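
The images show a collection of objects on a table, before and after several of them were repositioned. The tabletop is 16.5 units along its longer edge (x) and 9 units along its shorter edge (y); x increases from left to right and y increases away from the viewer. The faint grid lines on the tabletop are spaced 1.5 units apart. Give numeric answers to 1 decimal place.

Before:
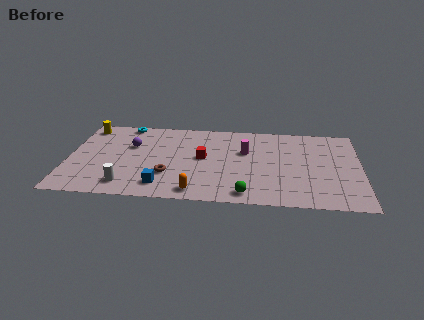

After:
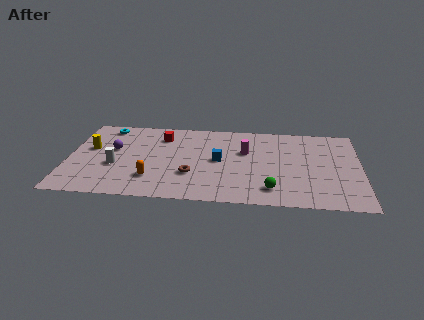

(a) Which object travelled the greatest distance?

the blue cube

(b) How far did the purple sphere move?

1.1

From (3.5, 5.8) to (2.5, 5.3), the purple sphere covered √(1.0² + 0.5²) ≈ 1.1 units.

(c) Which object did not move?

the magenta cylinder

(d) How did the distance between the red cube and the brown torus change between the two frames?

+1.7

The distance was about 2.8 in the first image and 4.5 in the second, so they moved 1.7 units further apart.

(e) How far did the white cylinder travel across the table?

2.1

The white cylinder moved from about (3.4, 1.5) to (2.7, 3.5), a distance of √(0.7² + 2.0²) ≈ 2.1.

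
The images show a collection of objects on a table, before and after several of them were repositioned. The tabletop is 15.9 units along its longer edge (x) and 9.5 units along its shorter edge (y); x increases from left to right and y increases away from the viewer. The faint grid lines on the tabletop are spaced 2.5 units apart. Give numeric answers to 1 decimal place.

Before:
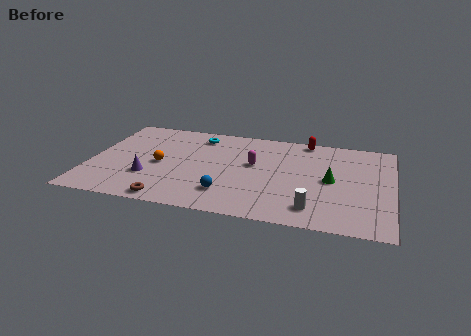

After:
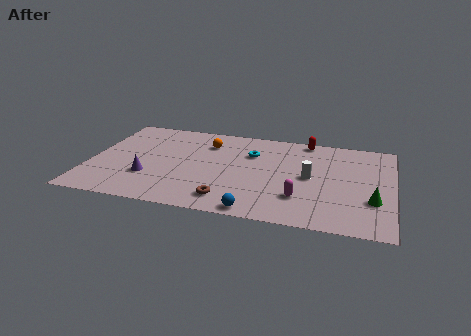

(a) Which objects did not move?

the red capsule and the purple cone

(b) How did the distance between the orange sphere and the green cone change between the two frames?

+0.8

Before: roughly 9.0 units apart; after: 9.8. That's 0.8 units further apart.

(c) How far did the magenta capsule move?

3.9

The magenta capsule was near (8.6, 5.5) before and (11.2, 2.6) after, so it travelled √(2.6² + 2.9²) ≈ 3.9 units.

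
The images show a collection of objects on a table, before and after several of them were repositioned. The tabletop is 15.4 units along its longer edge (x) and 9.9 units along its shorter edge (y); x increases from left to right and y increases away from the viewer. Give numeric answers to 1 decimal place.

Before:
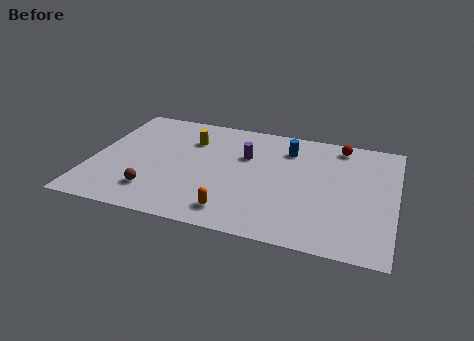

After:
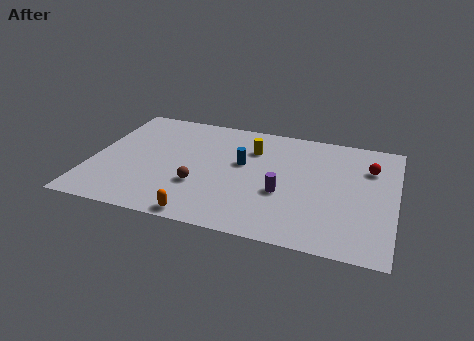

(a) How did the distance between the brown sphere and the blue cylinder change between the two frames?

-5.2

The distance was about 8.4 in the first image and 3.2 in the second, so they moved 5.2 units closer together.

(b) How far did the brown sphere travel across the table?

2.5

The brown sphere moved from about (3.4, 2.2) to (5.6, 3.3), a distance of √(2.2² + 1.1²) ≈ 2.5.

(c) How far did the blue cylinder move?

2.9

From (9.8, 7.7) to (7.6, 5.8), the blue cylinder covered √(2.2² + 1.9²) ≈ 2.9 units.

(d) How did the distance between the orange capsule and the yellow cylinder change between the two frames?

+0.5

They were about 6.2 units apart before and 6.7 after — 0.5 units further apart.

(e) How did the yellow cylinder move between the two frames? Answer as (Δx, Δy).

(3.2, 0.0)

The yellow cylinder started near (4.8, 7.2) and ended near (8.0, 7.2).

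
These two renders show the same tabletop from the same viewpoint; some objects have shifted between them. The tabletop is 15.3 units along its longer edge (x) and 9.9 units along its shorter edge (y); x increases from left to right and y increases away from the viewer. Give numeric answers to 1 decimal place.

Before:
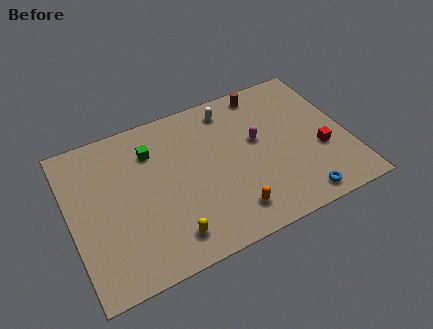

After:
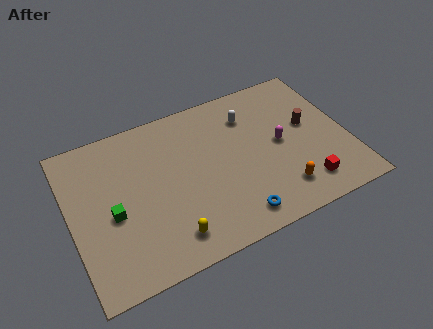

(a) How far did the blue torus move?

3.5

From (12.1, 1.1) to (8.6, 1.4), the blue torus covered √(3.5² + 0.3²) ≈ 3.5 units.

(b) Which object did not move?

the yellow capsule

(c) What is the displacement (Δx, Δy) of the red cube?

(-1.2, -1.9)

The red cube was at about (13.7, 3.7) and moved to about (12.5, 1.8).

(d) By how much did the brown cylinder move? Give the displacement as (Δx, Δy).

(2.1, -3.2)

The brown cylinder started near (11.2, 8.8) and ended near (13.3, 5.6).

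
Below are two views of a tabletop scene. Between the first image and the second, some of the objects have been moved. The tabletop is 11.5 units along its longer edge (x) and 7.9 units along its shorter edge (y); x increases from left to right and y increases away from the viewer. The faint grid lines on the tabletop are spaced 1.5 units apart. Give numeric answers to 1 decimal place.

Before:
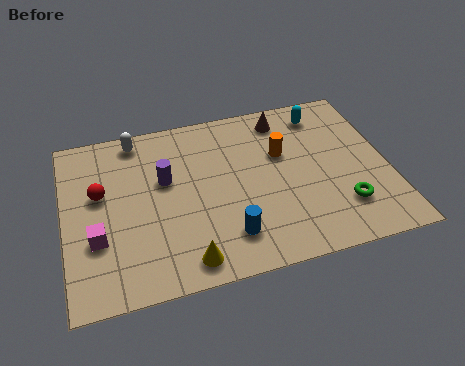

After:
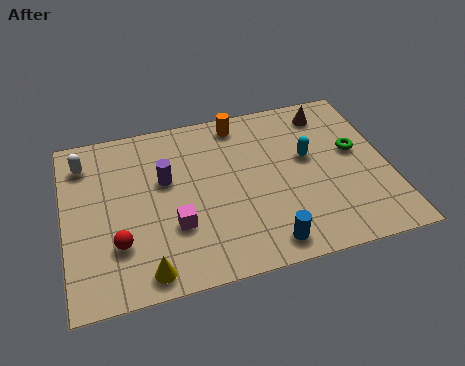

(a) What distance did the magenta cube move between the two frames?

2.7

The magenta cube was near (1.1, 2.7) before and (3.8, 2.6) after, so it travelled √(2.7² + 0.1²) ≈ 2.7 units.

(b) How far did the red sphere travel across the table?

2.5

The red sphere was near (1.3, 4.7) before and (1.8, 2.3) after, so it travelled √(0.5² + 2.4²) ≈ 2.5 units.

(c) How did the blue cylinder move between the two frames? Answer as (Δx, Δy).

(1.3, -0.7)

The blue cylinder was at about (5.6, 1.7) and moved to about (6.9, 1.0).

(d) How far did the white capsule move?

2.0

The white capsule was near (2.7, 7.0) before and (0.8, 6.3) after, so it travelled √(1.9² + 0.7²) ≈ 2.0 units.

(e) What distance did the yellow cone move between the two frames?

1.4

From (4.1, 1.0) to (2.7, 0.9), the yellow cone covered √(1.4² + 0.1²) ≈ 1.4 units.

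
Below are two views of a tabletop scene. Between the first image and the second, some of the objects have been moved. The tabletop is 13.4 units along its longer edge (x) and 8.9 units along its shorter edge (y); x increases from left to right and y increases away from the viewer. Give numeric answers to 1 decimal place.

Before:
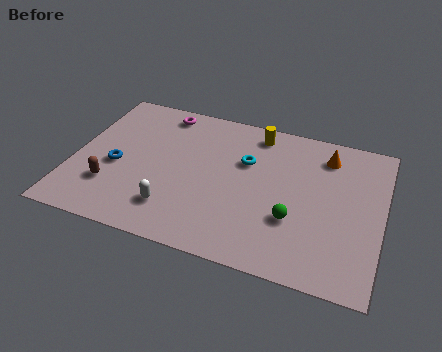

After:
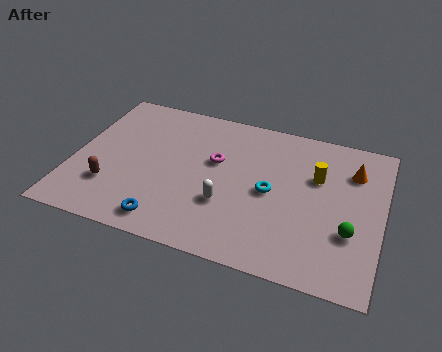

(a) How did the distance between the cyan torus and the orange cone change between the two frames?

+0.4

The distance was about 3.7 in the first image and 4.1 in the second, so they moved 0.4 units further apart.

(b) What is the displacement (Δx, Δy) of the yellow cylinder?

(2.8, -1.9)

From the two frames, the yellow cylinder sits at roughly (7.7, 7.7) before and (10.5, 5.8) after.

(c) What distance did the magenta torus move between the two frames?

3.5

The magenta torus was near (3.5, 7.8) before and (6.1, 5.4) after, so it travelled √(2.6² + 2.4²) ≈ 3.5 units.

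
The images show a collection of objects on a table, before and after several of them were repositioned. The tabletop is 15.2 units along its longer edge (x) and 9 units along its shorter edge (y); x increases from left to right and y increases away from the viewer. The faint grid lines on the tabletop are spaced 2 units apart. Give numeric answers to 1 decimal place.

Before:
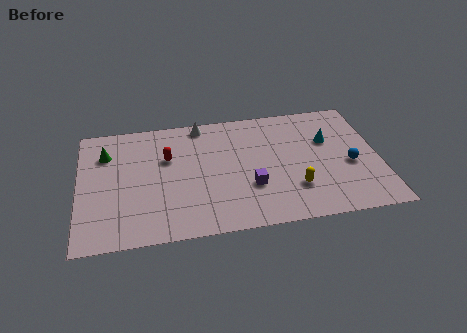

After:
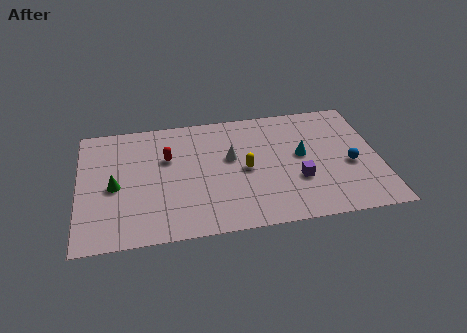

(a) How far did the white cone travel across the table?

3.1

The white cone moved from about (6.3, 8.1) to (7.7, 5.3), a distance of √(1.4² + 2.8²) ≈ 3.1.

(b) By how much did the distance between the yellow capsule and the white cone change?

-6.0

Before: roughly 7.2 units apart; after: 1.2. That's 6.0 units closer together.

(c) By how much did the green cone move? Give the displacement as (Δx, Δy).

(0.4, -2.5)

The green cone was at about (1.4, 6.6) and moved to about (1.8, 4.1).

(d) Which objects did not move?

the red capsule and the blue sphere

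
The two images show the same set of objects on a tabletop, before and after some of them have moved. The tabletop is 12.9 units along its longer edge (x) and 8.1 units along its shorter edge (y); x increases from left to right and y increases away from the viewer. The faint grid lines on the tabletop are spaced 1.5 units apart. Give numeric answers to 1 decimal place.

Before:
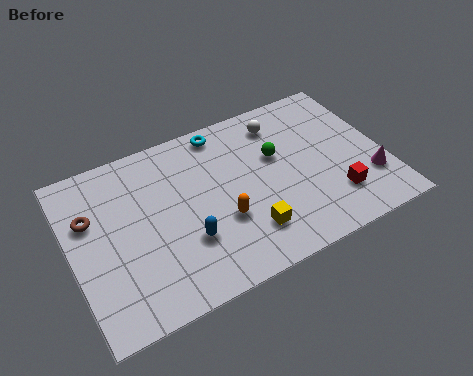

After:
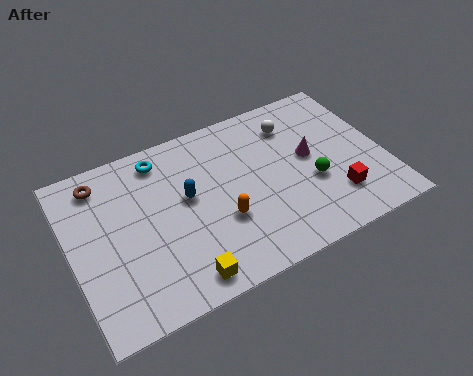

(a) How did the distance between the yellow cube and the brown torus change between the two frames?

-0.5

Before: roughly 6.9 units apart; after: 6.4. That's 0.5 units closer together.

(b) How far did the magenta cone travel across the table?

3.0

The magenta cone was near (12.1, 2.3) before and (9.9, 4.4) after, so it travelled √(2.2² + 2.1²) ≈ 3.0 units.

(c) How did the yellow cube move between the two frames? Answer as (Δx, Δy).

(-2.8, -0.9)

From the two frames, the yellow cube sits at roughly (6.9, 1.9) before and (4.1, 1.0) after.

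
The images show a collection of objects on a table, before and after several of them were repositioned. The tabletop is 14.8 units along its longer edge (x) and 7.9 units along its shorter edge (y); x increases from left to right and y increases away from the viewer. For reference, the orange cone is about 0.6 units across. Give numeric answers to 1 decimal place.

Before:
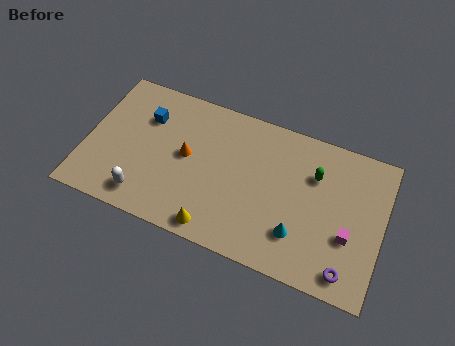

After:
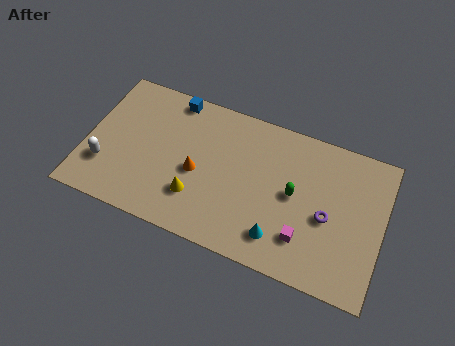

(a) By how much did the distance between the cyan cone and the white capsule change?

+1.2

The distance was about 7.6 in the first image and 8.8 in the second, so they moved 1.2 units further apart.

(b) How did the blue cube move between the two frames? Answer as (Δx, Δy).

(1.2, 1.5)

The blue cube was at about (2.8, 5.6) and moved to about (4.0, 7.1).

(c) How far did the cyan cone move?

1.0

The cyan cone was near (10.8, 2.1) before and (9.9, 1.6) after, so it travelled √(0.9² + 0.5²) ≈ 1.0 units.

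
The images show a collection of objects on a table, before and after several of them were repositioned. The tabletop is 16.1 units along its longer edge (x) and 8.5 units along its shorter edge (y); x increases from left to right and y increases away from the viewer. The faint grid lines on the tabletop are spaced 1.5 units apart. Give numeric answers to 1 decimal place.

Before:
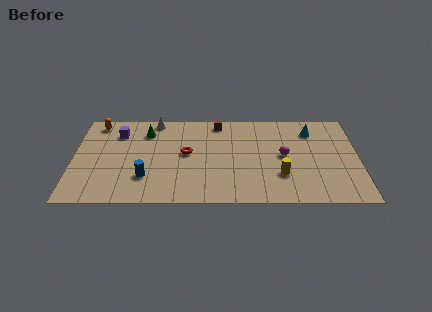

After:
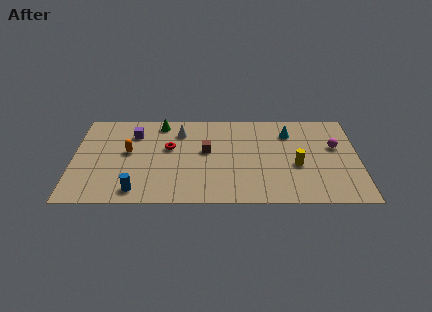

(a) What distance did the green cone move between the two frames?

1.1

The green cone moved from about (4.1, 6.6) to (4.9, 7.4), a distance of √(0.8² + 0.8²) ≈ 1.1.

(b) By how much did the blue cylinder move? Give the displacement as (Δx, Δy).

(-0.5, -1.2)

The blue cylinder started near (4.1, 2.4) and ended near (3.6, 1.2).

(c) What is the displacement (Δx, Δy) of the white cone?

(1.4, -1.1)

The white cone started near (4.6, 7.7) and ended near (6.0, 6.6).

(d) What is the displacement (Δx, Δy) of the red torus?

(-1.0, 0.5)

The red torus was at about (6.4, 4.6) and moved to about (5.4, 5.1).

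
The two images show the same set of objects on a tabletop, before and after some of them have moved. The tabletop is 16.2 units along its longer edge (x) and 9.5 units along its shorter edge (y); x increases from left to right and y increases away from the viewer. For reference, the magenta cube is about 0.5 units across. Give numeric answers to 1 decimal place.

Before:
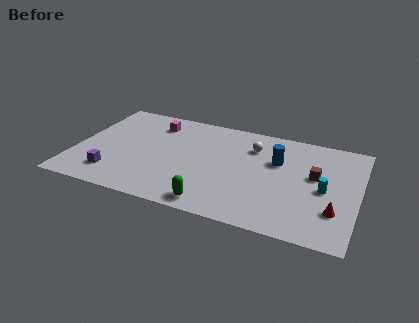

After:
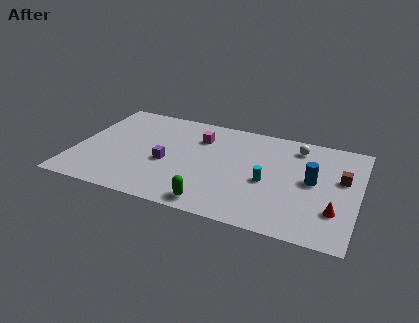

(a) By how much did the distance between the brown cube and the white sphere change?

-0.5

Before: roughly 4.0 units apart; after: 3.5. That's 0.5 units closer together.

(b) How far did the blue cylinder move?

2.4

The blue cylinder was near (11.5, 6.2) before and (13.6, 5.0) after, so it travelled √(2.1² + 1.2²) ≈ 2.4 units.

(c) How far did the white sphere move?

2.6

The white sphere was near (10.0, 7.1) before and (12.5, 7.9) after, so it travelled √(2.5² + 0.8²) ≈ 2.6 units.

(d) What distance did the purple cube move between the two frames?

3.5

From (2.4, 2.0) to (5.3, 4.0), the purple cube covered √(2.9² + 2.0²) ≈ 3.5 units.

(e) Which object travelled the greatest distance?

the purple cube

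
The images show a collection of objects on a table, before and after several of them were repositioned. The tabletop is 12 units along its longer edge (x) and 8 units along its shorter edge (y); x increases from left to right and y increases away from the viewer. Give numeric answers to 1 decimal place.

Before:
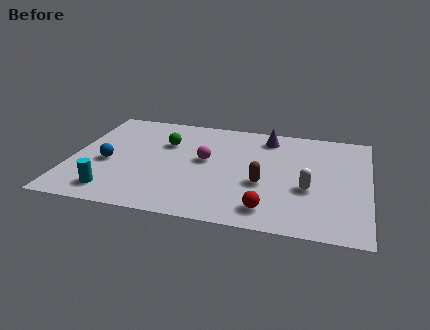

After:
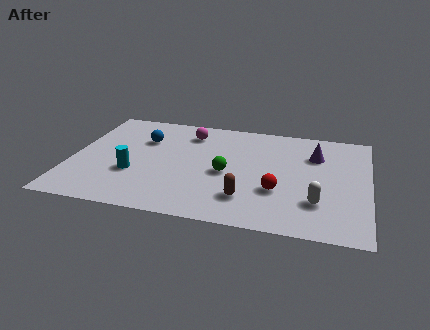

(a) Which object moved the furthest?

the green sphere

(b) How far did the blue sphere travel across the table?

2.5

The blue sphere was near (1.5, 3.4) before and (2.8, 5.5) after, so it travelled √(1.3² + 2.1²) ≈ 2.5 units.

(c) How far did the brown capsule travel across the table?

1.3

The brown capsule moved from about (7.8, 3.1) to (7.2, 1.9), a distance of √(0.6² + 1.2²) ≈ 1.3.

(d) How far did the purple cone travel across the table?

2.2

The purple cone moved from about (7.8, 6.7) to (9.8, 5.7), a distance of √(2.0² + 1.0²) ≈ 2.2.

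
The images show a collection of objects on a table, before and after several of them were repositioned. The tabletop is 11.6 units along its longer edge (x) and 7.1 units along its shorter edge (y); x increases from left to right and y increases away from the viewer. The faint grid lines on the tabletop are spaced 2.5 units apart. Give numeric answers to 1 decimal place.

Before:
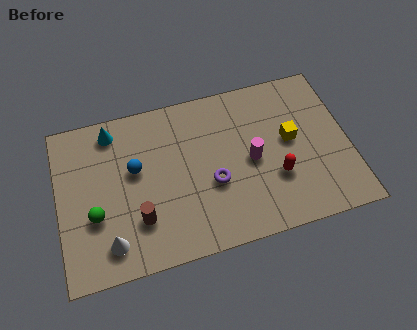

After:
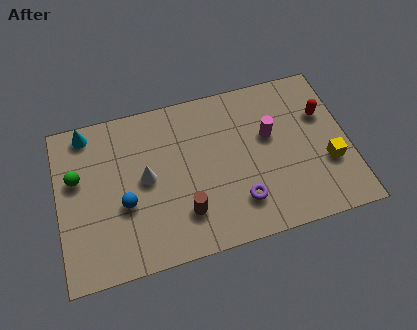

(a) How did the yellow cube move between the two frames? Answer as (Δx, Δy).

(1.4, -1.4)

The yellow cube was at about (9.3, 3.9) and moved to about (10.7, 2.5).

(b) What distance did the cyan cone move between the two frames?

1.0

The cyan cone was near (2.3, 6.1) before and (1.3, 6.3) after, so it travelled √(1.0² + 0.2²) ≈ 1.0 units.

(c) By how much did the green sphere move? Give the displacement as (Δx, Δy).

(-0.6, 1.8)

The green sphere was at about (1.4, 2.6) and moved to about (0.8, 4.4).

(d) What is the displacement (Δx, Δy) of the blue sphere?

(-0.5, -1.4)

The blue sphere was at about (3.1, 4.2) and moved to about (2.6, 2.8).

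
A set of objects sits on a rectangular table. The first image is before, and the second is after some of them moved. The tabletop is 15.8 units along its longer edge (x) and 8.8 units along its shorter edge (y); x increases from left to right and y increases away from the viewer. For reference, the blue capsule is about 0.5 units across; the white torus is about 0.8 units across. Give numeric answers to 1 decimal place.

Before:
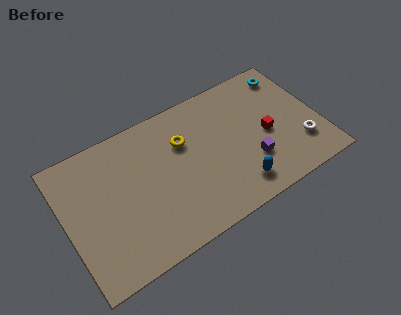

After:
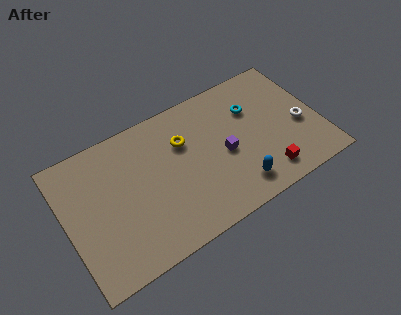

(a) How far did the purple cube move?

2.0

The purple cube was near (11.3, 2.7) before and (9.8, 4.0) after, so it travelled √(1.5² + 1.3²) ≈ 2.0 units.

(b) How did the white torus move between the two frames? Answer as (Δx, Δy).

(0.2, 1.3)

The white torus was at about (14.4, 2.4) and moved to about (14.6, 3.7).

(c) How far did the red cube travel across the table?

2.5

The red cube was near (12.5, 4.0) before and (12.0, 1.5) after, so it travelled √(0.5² + 2.5²) ≈ 2.5 units.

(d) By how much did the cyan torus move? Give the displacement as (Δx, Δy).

(-2.6, -1.3)

From the two frames, the cyan torus sits at roughly (14.5, 7.4) before and (11.9, 6.1) after.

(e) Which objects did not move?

the blue capsule and the yellow torus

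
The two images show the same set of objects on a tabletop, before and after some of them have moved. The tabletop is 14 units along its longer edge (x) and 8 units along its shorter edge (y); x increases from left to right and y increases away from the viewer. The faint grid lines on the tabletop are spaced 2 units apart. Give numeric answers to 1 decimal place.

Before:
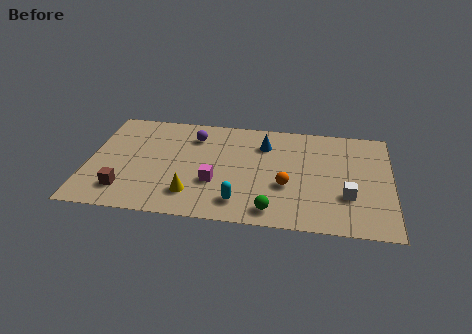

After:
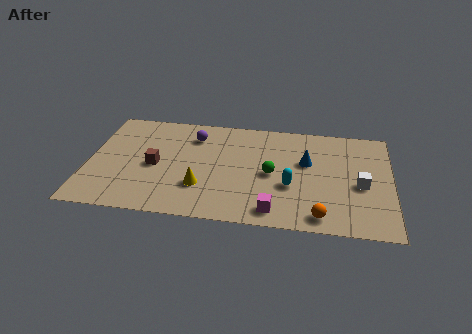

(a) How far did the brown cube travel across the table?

2.4

From (1.8, 1.7) to (3.1, 3.7), the brown cube covered √(1.3² + 2.0²) ≈ 2.4 units.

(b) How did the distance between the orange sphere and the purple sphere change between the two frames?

+2.5

Before: roughly 5.4 units apart; after: 7.9. That's 2.5 units further apart.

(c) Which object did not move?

the purple sphere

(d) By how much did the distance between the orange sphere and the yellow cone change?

+1.2

Before: roughly 4.5 units apart; after: 5.7. That's 1.2 units further apart.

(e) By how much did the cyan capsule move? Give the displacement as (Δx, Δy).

(2.3, 1.5)

The cyan capsule was at about (7.1, 1.5) and moved to about (9.4, 3.0).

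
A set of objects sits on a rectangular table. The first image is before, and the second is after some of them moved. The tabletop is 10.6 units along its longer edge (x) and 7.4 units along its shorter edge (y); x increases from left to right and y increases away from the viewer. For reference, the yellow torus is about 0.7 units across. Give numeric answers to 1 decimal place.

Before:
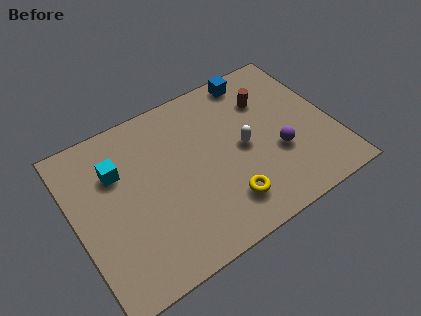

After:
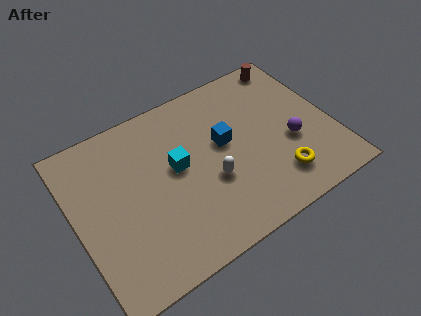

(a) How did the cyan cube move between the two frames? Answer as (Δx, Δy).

(2.3, -1.0)

The cyan cube started near (1.9, 5.1) and ended near (4.2, 4.1).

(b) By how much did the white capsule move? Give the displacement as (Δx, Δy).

(-1.5, -0.8)

From the two frames, the white capsule sits at roughly (6.9, 3.6) before and (5.4, 2.8) after.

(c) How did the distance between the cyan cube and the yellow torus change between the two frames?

-0.7

They were about 5.2 units apart before and 4.5 after — 0.7 units closer together.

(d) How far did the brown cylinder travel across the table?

1.8

The brown cylinder was near (8.2, 5.3) before and (9.5, 6.6) after, so it travelled √(1.3² + 1.3²) ≈ 1.8 units.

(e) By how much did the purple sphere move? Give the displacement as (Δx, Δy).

(0.6, 0.2)

From the two frames, the purple sphere sits at roughly (8.2, 2.7) before and (8.8, 2.9) after.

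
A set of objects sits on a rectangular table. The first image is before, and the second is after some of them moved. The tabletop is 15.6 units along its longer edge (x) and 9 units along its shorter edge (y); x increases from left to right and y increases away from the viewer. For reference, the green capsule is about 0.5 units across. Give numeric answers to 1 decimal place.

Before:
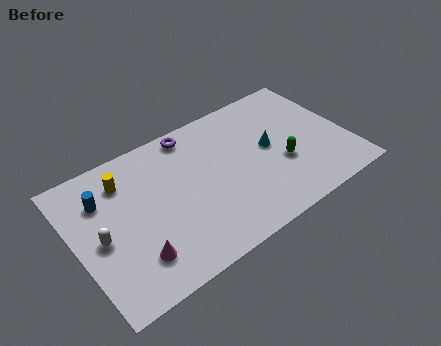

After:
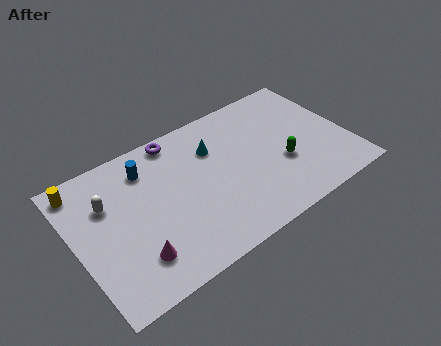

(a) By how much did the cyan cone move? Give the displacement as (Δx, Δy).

(-3.0, 1.6)

From the two frames, the cyan cone sits at roughly (11.2, 4.8) before and (8.2, 6.4) after.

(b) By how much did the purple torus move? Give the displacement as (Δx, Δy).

(-0.9, 0.1)

The purple torus was at about (7.2, 8.0) and moved to about (6.3, 8.1).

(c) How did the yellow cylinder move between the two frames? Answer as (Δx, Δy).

(-2.3, 0.8)

The yellow cylinder was at about (3.1, 7.0) and moved to about (0.8, 7.8).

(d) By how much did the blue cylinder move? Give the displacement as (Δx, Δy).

(2.6, 0.6)

The blue cylinder was at about (1.8, 6.5) and moved to about (4.4, 7.1).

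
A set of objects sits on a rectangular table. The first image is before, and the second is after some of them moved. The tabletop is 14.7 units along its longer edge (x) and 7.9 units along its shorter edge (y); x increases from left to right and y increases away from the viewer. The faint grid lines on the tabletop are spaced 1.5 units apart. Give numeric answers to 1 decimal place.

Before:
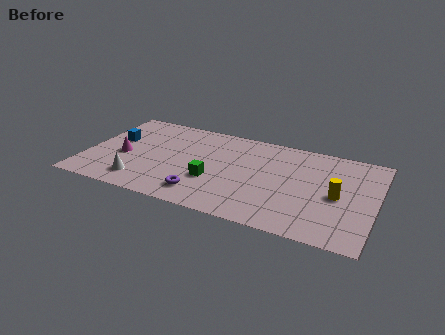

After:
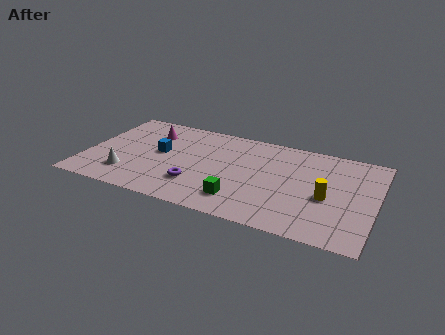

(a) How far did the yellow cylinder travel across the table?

0.6

From (12.8, 3.7) to (12.3, 3.4), the yellow cylinder covered √(0.5² + 0.3²) ≈ 0.6 units.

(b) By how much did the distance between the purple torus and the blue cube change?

-2.9

They were about 5.9 units apart before and 3.0 after — 2.9 units closer together.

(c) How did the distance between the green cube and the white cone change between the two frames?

+2.0

They were about 3.8 units apart before and 5.8 after — 2.0 units further apart.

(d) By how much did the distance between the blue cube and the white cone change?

-0.8

The distance was about 3.6 in the first image and 2.8 in the second, so they moved 0.8 units closer together.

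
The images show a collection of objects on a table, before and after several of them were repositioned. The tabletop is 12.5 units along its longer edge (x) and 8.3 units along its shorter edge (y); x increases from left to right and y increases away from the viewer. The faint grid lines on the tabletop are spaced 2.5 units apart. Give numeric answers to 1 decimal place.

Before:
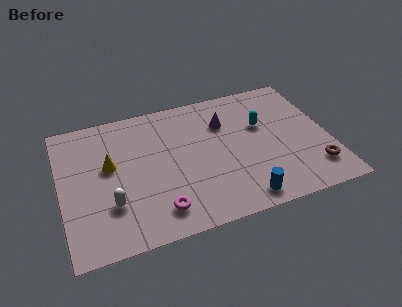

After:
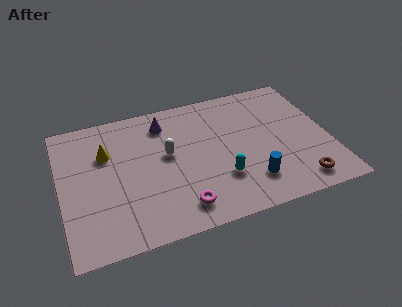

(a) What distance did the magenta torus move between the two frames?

1.0

The magenta torus was near (4.3, 1.5) before and (5.3, 1.4) after, so it travelled √(1.0² + 0.1²) ≈ 1.0 units.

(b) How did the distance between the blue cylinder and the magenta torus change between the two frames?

-0.5

They were about 3.8 units apart before and 3.3 after — 0.5 units closer together.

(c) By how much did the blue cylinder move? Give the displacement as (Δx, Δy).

(0.5, 0.9)

From the two frames, the blue cylinder sits at roughly (8.1, 1.0) before and (8.6, 1.9) after.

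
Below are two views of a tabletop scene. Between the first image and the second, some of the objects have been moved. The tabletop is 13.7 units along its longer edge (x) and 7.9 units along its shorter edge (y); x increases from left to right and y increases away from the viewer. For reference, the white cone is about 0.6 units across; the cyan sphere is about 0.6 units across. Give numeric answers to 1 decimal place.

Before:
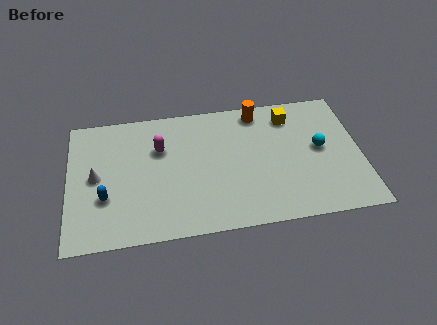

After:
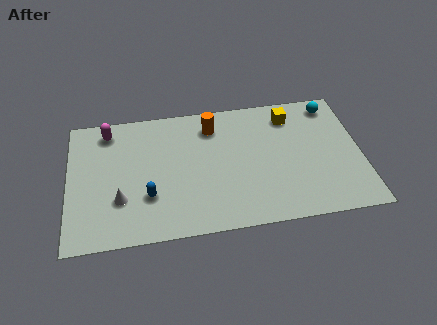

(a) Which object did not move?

the yellow cube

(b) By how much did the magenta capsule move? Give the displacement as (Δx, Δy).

(-2.4, 1.4)

The magenta capsule was at about (4.3, 5.3) and moved to about (1.9, 6.7).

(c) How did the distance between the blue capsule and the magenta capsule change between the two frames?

+0.9

They were about 3.7 units apart before and 4.6 after — 0.9 units further apart.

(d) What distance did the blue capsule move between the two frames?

2.0

The blue capsule was near (1.7, 2.7) before and (3.7, 2.5) after, so it travelled √(2.0² + 0.2²) ≈ 2.0 units.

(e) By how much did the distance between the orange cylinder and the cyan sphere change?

+1.8

The distance was about 3.9 in the first image and 5.7 in the second, so they moved 1.8 units further apart.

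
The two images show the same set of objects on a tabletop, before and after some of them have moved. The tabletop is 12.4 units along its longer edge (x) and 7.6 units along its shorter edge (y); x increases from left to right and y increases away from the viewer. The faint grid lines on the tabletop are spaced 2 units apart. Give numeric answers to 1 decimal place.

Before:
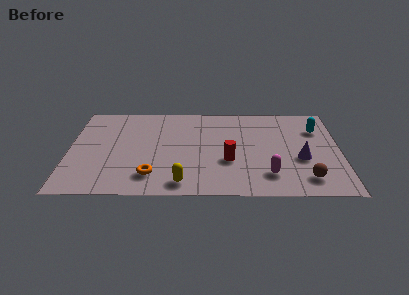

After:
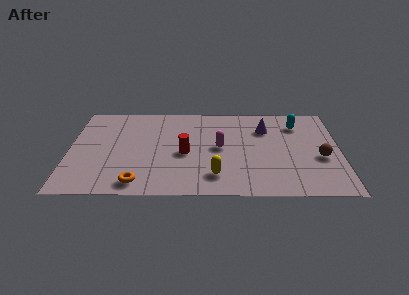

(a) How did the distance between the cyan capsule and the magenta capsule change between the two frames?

-0.3

The distance was about 4.4 in the first image and 4.1 in the second, so they moved 0.3 units closer together.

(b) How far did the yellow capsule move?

1.6

The yellow capsule moved from about (5.2, 1.0) to (6.7, 1.6), a distance of √(1.5² + 0.6²) ≈ 1.6.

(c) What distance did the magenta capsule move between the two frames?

3.1

The magenta capsule moved from about (9.1, 1.7) to (6.9, 3.9), a distance of √(2.2² + 2.2²) ≈ 3.1.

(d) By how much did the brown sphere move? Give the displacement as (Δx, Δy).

(0.7, 1.7)

The brown sphere was at about (10.8, 1.4) and moved to about (11.5, 3.1).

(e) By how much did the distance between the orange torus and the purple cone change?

+0.4

They were about 6.9 units apart before and 7.3 after — 0.4 units further apart.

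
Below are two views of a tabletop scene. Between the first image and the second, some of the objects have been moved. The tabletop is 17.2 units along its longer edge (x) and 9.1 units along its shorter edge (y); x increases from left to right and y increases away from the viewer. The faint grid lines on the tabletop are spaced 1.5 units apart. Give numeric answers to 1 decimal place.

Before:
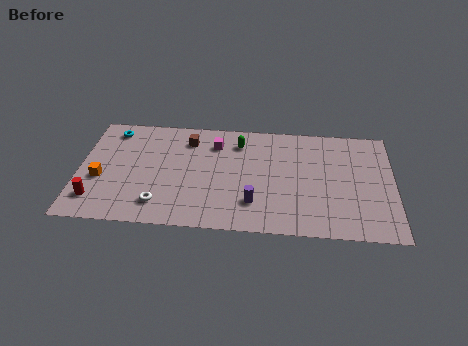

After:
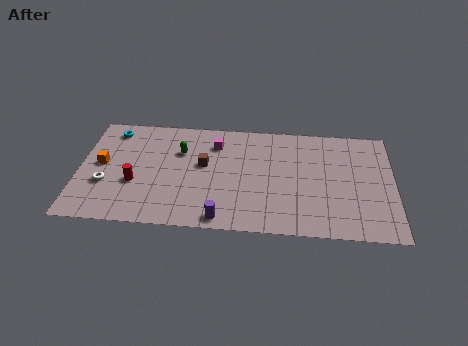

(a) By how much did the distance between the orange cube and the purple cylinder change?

-0.7

They were about 8.5 units apart before and 7.8 after — 0.7 units closer together.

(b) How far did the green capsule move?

3.4

From (8.7, 7.2) to (5.5, 6.2), the green capsule covered √(3.2² + 1.0²) ≈ 3.4 units.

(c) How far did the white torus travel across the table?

3.3

The white torus was near (4.5, 1.8) before and (1.5, 3.2) after, so it travelled √(3.0² + 1.4²) ≈ 3.3 units.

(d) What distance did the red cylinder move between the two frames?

2.6

The red cylinder was near (1.0, 1.9) before and (3.1, 3.4) after, so it travelled √(2.1² + 1.5²) ≈ 2.6 units.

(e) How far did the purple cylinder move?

2.2

The purple cylinder moved from about (9.6, 2.3) to (7.9, 0.9), a distance of √(1.7² + 1.4²) ≈ 2.2.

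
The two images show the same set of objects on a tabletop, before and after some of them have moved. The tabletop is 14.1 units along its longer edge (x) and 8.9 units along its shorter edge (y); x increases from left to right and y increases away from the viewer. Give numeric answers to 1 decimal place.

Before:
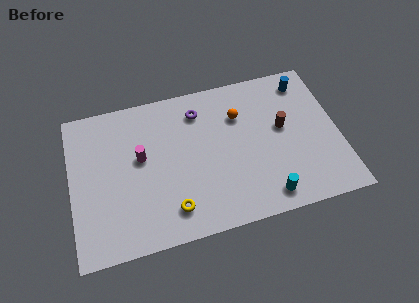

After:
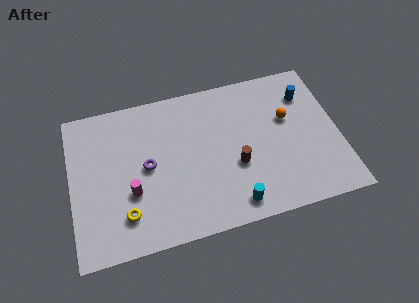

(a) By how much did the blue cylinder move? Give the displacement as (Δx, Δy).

(0.0, -0.8)

From the two frames, the blue cylinder sits at roughly (12.6, 7.5) before and (12.6, 6.7) after.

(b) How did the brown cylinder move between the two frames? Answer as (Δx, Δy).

(-2.6, -1.6)

From the two frames, the brown cylinder sits at roughly (11.2, 5.0) before and (8.6, 3.4) after.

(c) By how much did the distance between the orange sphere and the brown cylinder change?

+1.0

They were about 2.6 units apart before and 3.6 after — 1.0 units further apart.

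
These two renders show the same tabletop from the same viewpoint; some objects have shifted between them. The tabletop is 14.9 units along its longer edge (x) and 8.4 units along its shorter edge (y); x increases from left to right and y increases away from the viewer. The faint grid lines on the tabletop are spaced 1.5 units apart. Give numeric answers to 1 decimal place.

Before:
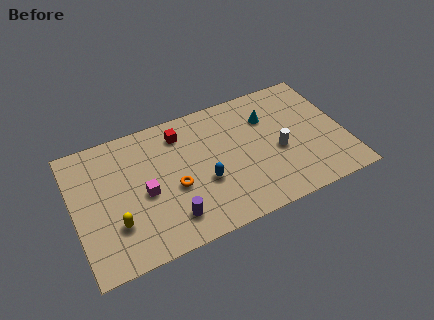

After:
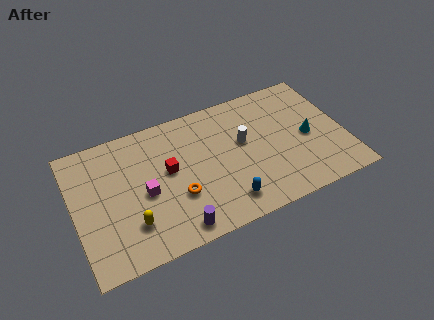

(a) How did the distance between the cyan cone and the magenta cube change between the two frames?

+1.7

The distance was about 7.4 in the first image and 9.1 in the second, so they moved 1.7 units further apart.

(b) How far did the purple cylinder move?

0.7

The purple cylinder was near (5.0, 1.7) before and (5.2, 1.0) after, so it travelled √(0.2² + 0.7²) ≈ 0.7 units.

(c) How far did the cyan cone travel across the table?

2.9

The cyan cone moved from about (10.9, 6.0) to (12.9, 3.9), a distance of √(2.0² + 2.1²) ≈ 2.9.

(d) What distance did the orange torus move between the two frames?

0.6

From (5.4, 3.5) to (5.5, 2.9), the orange torus covered √(0.1² + 0.6²) ≈ 0.6 units.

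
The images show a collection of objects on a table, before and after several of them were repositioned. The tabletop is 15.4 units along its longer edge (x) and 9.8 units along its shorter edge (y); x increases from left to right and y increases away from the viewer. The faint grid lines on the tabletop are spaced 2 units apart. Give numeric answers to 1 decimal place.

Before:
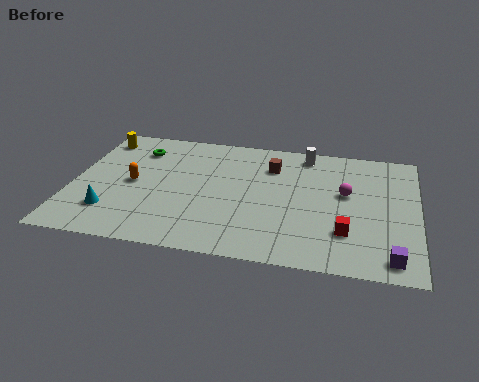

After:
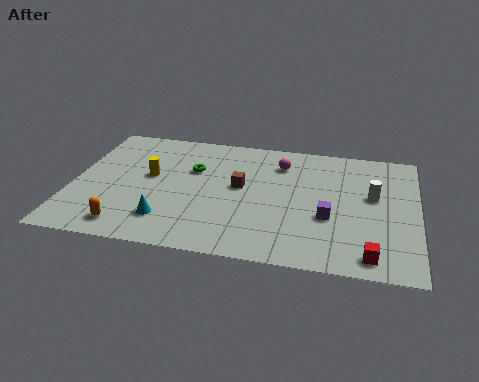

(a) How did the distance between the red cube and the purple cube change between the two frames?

+0.6

The distance was about 2.5 in the first image and 3.1 in the second, so they moved 0.6 units further apart.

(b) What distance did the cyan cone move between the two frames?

2.5

The cyan cone moved from about (1.9, 2.4) to (4.4, 2.2), a distance of √(2.5² + 0.2²) ≈ 2.5.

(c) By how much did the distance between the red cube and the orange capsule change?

+0.9

The distance was about 9.8 in the first image and 10.7 in the second, so they moved 0.9 units further apart.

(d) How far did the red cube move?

1.9

The red cube was near (12.3, 2.7) before and (13.4, 1.2) after, so it travelled √(1.1² + 1.5²) ≈ 1.9 units.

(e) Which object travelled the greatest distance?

the white cylinder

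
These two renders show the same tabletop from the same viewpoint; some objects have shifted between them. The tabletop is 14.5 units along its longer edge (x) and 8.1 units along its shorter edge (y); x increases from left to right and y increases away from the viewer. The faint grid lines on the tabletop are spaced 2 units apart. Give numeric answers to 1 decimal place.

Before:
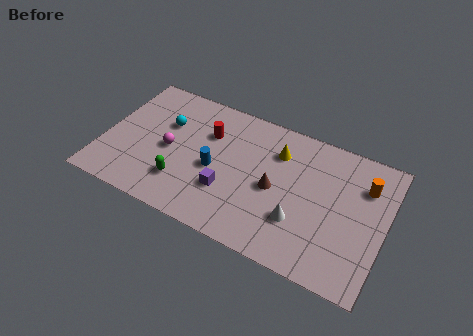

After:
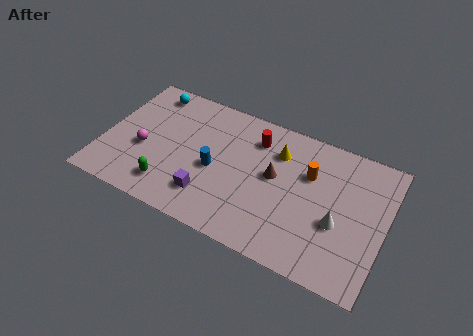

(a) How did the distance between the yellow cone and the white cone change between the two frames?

+0.6

The distance was about 3.8 in the first image and 4.4 in the second, so they moved 0.6 units further apart.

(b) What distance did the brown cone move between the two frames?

0.7

From (8.9, 3.8) to (8.8, 4.5), the brown cone covered √(0.1² + 0.7²) ≈ 0.7 units.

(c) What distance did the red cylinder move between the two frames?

2.5

The red cylinder was near (5.2, 5.6) before and (7.6, 6.3) after, so it travelled √(2.4² + 0.7²) ≈ 2.5 units.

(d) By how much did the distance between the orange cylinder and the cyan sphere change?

-1.6

Before: roughly 10.3 units apart; after: 8.7. That's 1.6 units closer together.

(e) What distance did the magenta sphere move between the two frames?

1.4

From (3.4, 3.8) to (2.1, 3.3), the magenta sphere covered √(1.3² + 0.5²) ≈ 1.4 units.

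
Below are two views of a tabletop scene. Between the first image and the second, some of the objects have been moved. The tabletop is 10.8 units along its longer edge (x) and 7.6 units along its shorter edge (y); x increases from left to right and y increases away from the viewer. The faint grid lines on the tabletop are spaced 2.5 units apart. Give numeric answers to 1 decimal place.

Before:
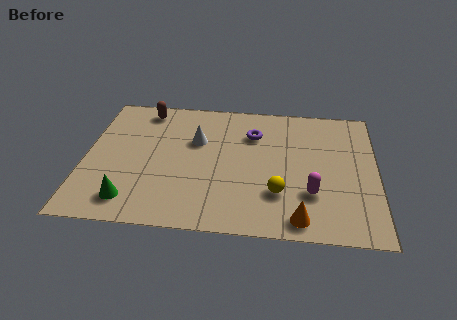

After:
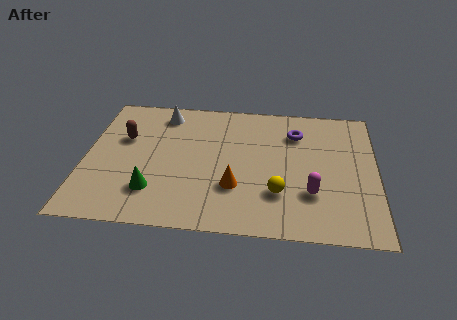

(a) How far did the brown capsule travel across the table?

1.9

The brown capsule moved from about (2.1, 6.6) to (1.4, 4.8), a distance of √(0.7² + 1.8²) ≈ 1.9.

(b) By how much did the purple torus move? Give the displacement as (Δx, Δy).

(1.6, 0.2)

From the two frames, the purple torus sits at roughly (6.2, 5.5) before and (7.8, 5.7) after.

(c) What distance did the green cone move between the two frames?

1.0

From (1.8, 1.3) to (2.6, 1.9), the green cone covered √(0.8² + 0.6²) ≈ 1.0 units.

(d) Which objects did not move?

the yellow sphere and the magenta capsule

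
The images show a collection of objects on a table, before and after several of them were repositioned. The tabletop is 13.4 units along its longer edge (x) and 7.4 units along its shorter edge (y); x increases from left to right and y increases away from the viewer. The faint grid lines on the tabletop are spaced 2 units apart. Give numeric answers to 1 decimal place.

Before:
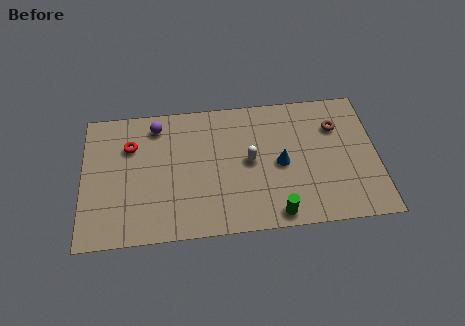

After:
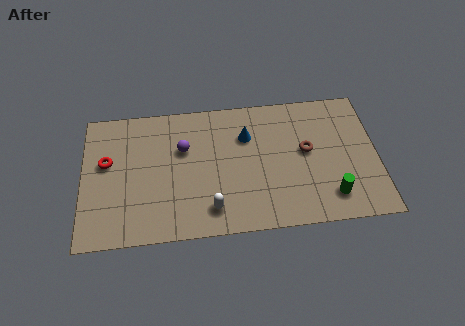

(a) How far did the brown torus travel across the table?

1.8

From (11.6, 5.3) to (10.2, 4.1), the brown torus covered √(1.4² + 1.2²) ≈ 1.8 units.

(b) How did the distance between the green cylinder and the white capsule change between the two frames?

+2.2

The distance was about 3.2 in the first image and 5.4 in the second, so they moved 2.2 units further apart.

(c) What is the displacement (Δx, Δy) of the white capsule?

(-1.8, -2.4)

From the two frames, the white capsule sits at roughly (7.6, 3.8) before and (5.8, 1.4) after.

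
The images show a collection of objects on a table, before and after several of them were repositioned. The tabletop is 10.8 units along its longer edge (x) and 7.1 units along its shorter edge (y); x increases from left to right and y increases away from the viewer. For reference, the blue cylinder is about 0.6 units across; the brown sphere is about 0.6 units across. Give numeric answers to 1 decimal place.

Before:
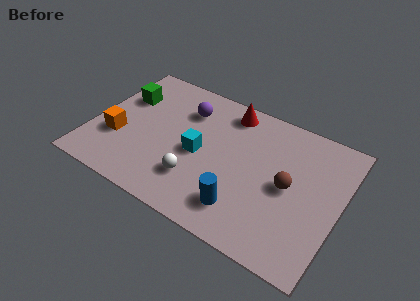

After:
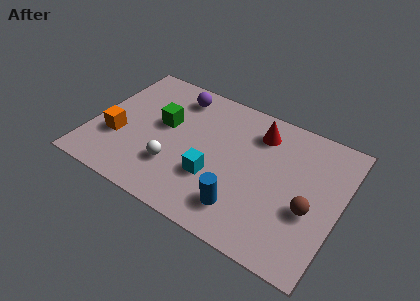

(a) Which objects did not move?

the blue cylinder and the orange cube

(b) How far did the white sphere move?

1.0

From (4.8, 1.9) to (3.8, 2.1), the white sphere covered √(1.0² + 0.2²) ≈ 1.0 units.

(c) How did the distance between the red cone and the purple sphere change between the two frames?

+1.7

They were about 2.0 units apart before and 3.7 after — 1.7 units further apart.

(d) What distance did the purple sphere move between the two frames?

0.8

The purple sphere was near (3.8, 5.3) before and (3.3, 5.9) after, so it travelled √(0.5² + 0.6²) ≈ 0.8 units.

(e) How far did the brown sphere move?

1.2

From (8.6, 3.5) to (9.6, 2.8), the brown sphere covered √(1.0² + 0.7²) ≈ 1.2 units.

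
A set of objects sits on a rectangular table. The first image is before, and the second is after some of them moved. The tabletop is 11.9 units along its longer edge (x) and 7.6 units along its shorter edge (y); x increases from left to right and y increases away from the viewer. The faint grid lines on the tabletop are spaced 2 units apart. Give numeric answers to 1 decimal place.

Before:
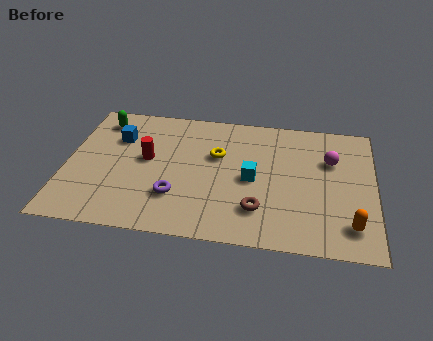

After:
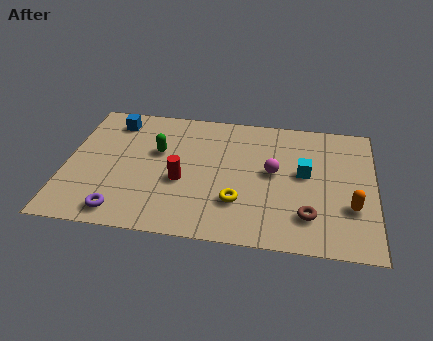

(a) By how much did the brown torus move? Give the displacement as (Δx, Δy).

(1.9, -0.1)

The brown torus was at about (7.5, 1.9) and moved to about (9.4, 1.8).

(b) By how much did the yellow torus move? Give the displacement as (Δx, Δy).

(0.9, -2.6)

The yellow torus was at about (5.8, 4.8) and moved to about (6.7, 2.2).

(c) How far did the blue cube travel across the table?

1.0

The blue cube was near (1.9, 5.3) before and (1.7, 6.3) after, so it travelled √(0.2² + 1.0²) ≈ 1.0 units.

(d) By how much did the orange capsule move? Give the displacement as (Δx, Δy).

(0.0, 1.0)

The orange capsule was at about (11.0, 1.5) and moved to about (11.0, 2.5).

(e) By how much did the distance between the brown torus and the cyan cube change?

+0.7

Before: roughly 1.7 units apart; after: 2.4. That's 0.7 units further apart.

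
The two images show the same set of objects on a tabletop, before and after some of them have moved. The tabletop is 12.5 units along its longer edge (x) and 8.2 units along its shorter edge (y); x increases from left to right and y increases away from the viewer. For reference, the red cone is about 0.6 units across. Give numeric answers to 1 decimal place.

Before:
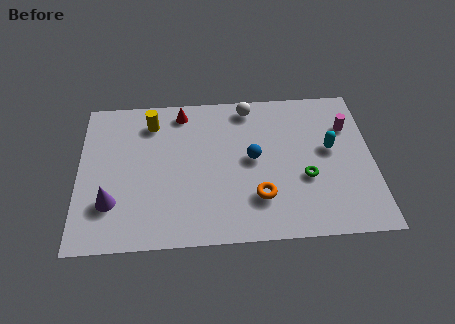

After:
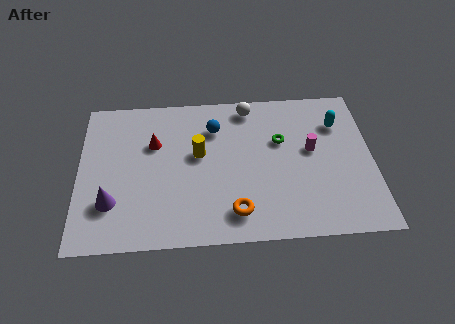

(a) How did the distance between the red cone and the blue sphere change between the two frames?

-1.4

The distance was about 4.1 in the first image and 2.7 in the second, so they moved 1.4 units closer together.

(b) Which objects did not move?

the purple cone and the white sphere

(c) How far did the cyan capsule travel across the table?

1.5

From (10.7, 4.6) to (11.1, 6.0), the cyan capsule covered √(0.4² + 1.4²) ≈ 1.5 units.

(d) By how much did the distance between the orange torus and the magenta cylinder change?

-0.8

Before: roughly 5.3 units apart; after: 4.5. That's 0.8 units closer together.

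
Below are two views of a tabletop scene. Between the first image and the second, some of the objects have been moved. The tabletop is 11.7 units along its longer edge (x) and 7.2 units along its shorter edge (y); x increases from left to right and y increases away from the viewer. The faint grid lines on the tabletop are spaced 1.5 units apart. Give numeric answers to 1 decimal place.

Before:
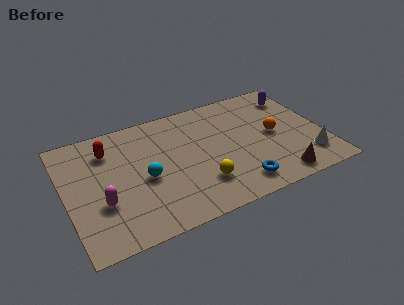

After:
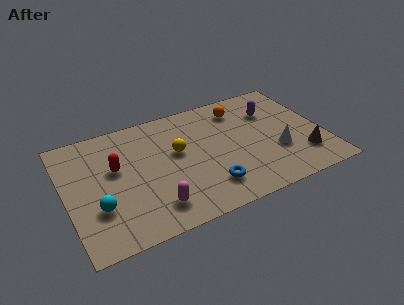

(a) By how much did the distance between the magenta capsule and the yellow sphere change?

-1.3

Before: roughly 4.4 units apart; after: 3.1. That's 1.3 units closer together.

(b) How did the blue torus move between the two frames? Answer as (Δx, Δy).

(-1.3, 0.4)

From the two frames, the blue torus sits at roughly (7.5, 1.2) before and (6.2, 1.6) after.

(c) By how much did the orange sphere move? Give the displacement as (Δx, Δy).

(-1.3, 2.2)

From the two frames, the orange sphere sits at roughly (9.5, 3.6) before and (8.2, 5.8) after.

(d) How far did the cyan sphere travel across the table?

2.4

The cyan sphere moved from about (3.5, 3.2) to (1.3, 2.3), a distance of √(2.2² + 0.9²) ≈ 2.4.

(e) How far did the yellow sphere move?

2.4

From (5.9, 1.9) to (5.1, 4.2), the yellow sphere covered √(0.8² + 2.3²) ≈ 2.4 units.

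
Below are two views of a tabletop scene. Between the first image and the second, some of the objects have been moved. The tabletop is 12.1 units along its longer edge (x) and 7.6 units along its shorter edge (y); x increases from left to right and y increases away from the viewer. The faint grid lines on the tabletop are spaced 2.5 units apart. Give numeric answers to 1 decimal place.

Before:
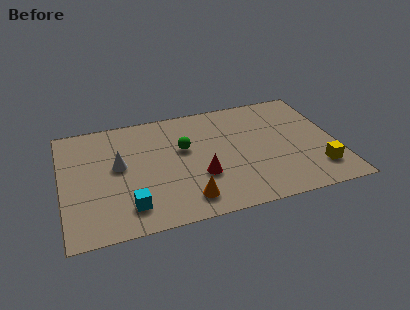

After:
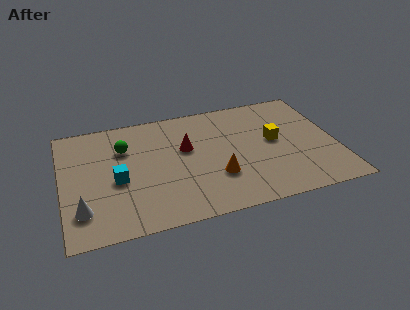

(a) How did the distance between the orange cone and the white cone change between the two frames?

+1.9

They were about 4.0 units apart before and 5.9 after — 1.9 units further apart.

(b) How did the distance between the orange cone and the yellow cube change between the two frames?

-2.6

The distance was about 5.8 in the first image and 3.2 in the second, so they moved 2.6 units closer together.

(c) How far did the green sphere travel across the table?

2.7

The green sphere moved from about (5.4, 4.6) to (2.8, 5.3), a distance of √(2.6² + 0.7²) ≈ 2.7.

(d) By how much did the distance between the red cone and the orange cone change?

+1.0

The distance was about 1.5 in the first image and 2.5 in the second, so they moved 1.0 units further apart.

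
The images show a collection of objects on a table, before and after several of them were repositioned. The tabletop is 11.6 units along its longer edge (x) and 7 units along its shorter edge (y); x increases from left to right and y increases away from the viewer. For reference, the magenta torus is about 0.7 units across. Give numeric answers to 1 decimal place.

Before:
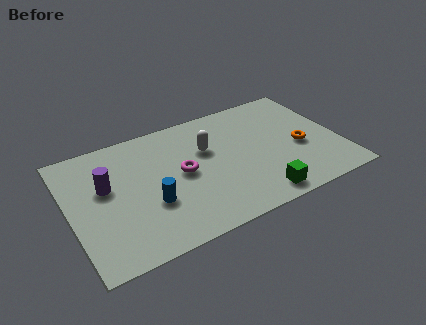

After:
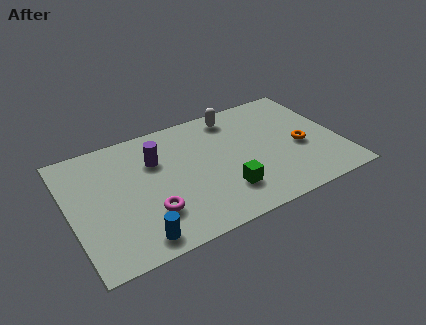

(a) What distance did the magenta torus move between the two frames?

2.3

The magenta torus was near (4.8, 3.6) before and (3.2, 2.0) after, so it travelled √(1.6² + 1.6²) ≈ 2.3 units.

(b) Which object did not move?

the orange torus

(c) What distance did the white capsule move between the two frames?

2.1

From (6.0, 4.5) to (7.4, 6.0), the white capsule covered √(1.4² + 1.5²) ≈ 2.1 units.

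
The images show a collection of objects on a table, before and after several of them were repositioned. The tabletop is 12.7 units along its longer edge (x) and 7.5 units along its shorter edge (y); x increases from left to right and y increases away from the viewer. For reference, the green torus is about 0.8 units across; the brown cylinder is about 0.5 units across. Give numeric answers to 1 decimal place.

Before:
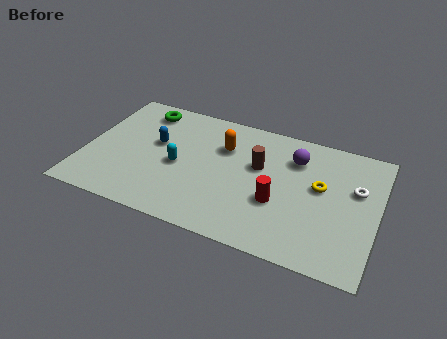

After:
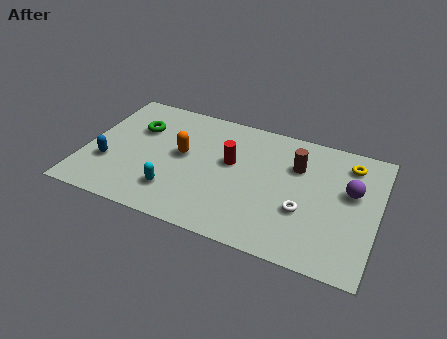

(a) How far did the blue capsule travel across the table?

2.7

From (3.0, 4.4) to (1.1, 2.5), the blue capsule covered √(1.9² + 1.9²) ≈ 2.7 units.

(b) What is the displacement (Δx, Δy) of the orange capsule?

(-1.7, -1.1)

From the two frames, the orange capsule sits at roughly (5.9, 5.2) before and (4.2, 4.1) after.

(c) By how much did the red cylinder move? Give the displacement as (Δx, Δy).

(-2.2, 1.6)

From the two frames, the red cylinder sits at roughly (8.5, 2.8) before and (6.3, 4.4) after.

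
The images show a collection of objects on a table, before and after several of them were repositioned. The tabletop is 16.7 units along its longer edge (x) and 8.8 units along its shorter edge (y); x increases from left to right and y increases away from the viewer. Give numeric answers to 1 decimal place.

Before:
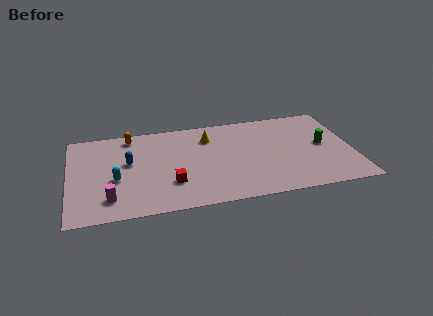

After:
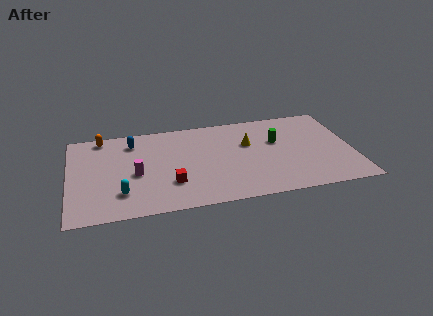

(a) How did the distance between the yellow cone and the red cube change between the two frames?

+0.8

They were about 4.8 units apart before and 5.6 after — 0.8 units further apart.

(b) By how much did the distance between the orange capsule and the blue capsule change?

-0.6

Before: roughly 2.6 units apart; after: 2.0. That's 0.6 units closer together.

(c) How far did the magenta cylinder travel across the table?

2.6

From (2.3, 1.8) to (3.9, 3.9), the magenta cylinder covered √(1.6² + 2.1²) ≈ 2.6 units.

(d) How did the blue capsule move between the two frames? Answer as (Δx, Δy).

(0.3, 2.0)

From the two frames, the blue capsule sits at roughly (3.5, 5.1) before and (3.8, 7.1) after.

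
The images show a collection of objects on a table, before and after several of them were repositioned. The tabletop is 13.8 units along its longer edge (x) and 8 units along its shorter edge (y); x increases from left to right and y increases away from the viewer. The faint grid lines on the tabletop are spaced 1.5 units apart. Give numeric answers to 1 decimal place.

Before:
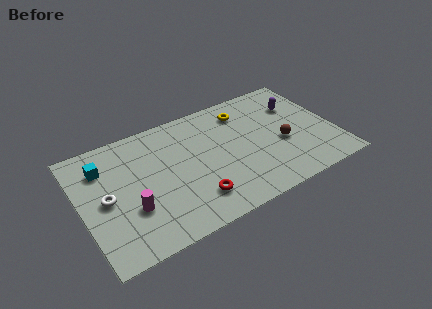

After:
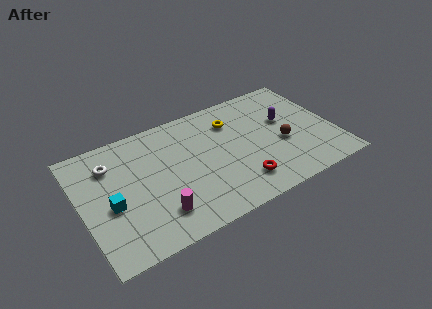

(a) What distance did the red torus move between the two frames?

2.5

The red torus moved from about (5.8, 1.8) to (8.3, 1.7), a distance of √(2.5² + 0.1²) ≈ 2.5.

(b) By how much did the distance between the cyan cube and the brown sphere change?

-0.5

Before: roughly 9.9 units apart; after: 9.4. That's 0.5 units closer together.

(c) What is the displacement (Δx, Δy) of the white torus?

(0.5, 2.1)

From the two frames, the white torus sits at roughly (1.3, 3.9) before and (1.8, 6.0) after.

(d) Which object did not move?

the brown sphere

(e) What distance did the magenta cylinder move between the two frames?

1.6

The magenta cylinder was near (2.5, 2.7) before and (3.8, 1.8) after, so it travelled √(1.3² + 0.9²) ≈ 1.6 units.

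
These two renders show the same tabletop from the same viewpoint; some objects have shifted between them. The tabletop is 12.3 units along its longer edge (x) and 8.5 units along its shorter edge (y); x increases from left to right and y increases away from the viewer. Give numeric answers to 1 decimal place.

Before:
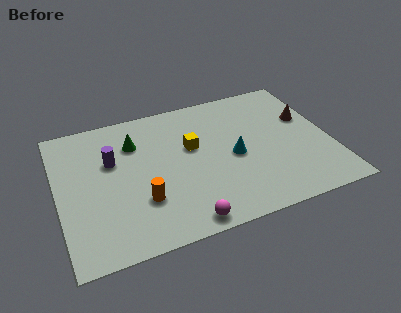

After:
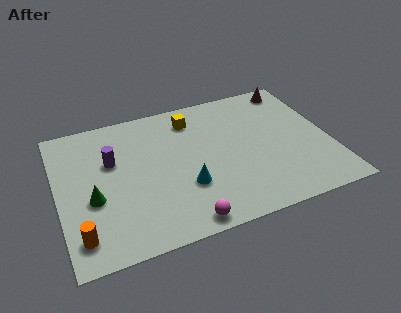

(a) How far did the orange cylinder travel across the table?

3.0

From (3.6, 2.6) to (0.8, 1.5), the orange cylinder covered √(2.8² + 1.1²) ≈ 3.0 units.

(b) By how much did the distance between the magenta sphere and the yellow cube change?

+1.8

Before: roughly 4.4 units apart; after: 6.2. That's 1.8 units further apart.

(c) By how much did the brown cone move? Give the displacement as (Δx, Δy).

(-0.3, 2.2)

From the two frames, the brown cone sits at roughly (11.4, 5.3) before and (11.1, 7.5) after.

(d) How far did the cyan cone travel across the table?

2.5

The cyan cone was near (7.9, 3.9) before and (5.6, 2.8) after, so it travelled √(2.3² + 1.1²) ≈ 2.5 units.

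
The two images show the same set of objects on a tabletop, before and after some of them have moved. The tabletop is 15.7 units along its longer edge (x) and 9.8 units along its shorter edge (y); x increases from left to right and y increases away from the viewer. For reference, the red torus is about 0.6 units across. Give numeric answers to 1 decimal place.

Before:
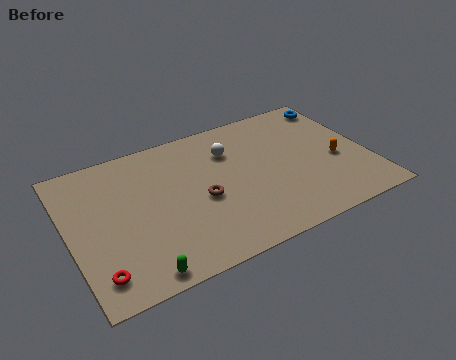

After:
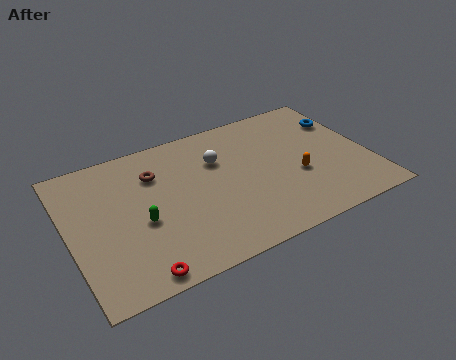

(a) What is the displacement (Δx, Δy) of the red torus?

(1.9, -0.8)

The red torus was at about (1.1, 1.7) and moved to about (3.0, 0.9).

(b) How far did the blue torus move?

1.4

The blue torus was near (14.8, 8.4) before and (14.8, 7.0) after, so it travelled √(0.0² + 1.4²) ≈ 1.4 units.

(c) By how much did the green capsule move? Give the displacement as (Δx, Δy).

(0.5, 3.2)

From the two frames, the green capsule sits at roughly (3.1, 0.9) before and (3.6, 4.1) after.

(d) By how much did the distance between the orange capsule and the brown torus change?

+0.6

Before: roughly 7.2 units apart; after: 7.8. That's 0.6 units further apart.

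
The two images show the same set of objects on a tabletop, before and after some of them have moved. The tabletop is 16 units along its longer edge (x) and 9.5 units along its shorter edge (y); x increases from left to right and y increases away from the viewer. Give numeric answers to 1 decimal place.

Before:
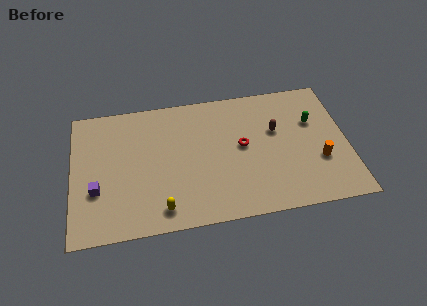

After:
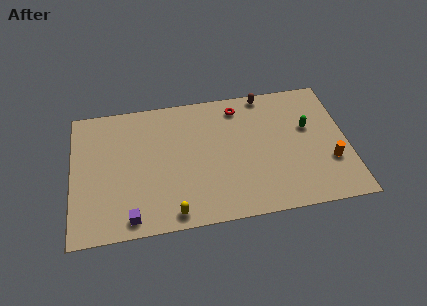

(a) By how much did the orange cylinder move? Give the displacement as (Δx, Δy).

(0.6, -0.2)

The orange cylinder started near (14.3, 3.3) and ended near (14.9, 3.1).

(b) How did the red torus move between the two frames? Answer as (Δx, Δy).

(-0.1, 2.9)

The red torus was at about (9.9, 5.1) and moved to about (9.8, 8.0).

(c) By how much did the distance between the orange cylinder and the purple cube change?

-1.1

The distance was about 12.9 in the first image and 11.8 in the second, so they moved 1.1 units closer together.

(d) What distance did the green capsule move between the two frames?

0.5

The green capsule moved from about (14.1, 6.2) to (13.8, 5.8), a distance of √(0.3² + 0.4²) ≈ 0.5.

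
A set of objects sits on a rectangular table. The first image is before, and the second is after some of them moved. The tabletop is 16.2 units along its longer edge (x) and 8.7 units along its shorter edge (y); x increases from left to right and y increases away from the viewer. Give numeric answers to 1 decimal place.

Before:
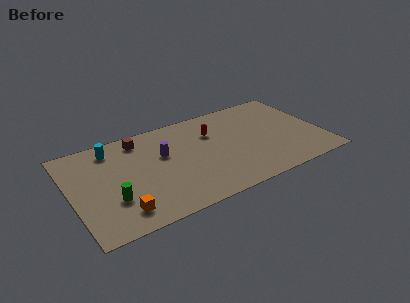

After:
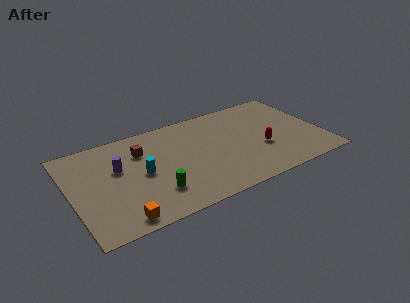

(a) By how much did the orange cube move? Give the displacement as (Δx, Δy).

(-0.1, -0.6)

The orange cube was at about (2.8, 1.6) and moved to about (2.7, 1.0).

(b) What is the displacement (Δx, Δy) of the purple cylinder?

(-2.9, 0.0)

The purple cylinder was at about (6.0, 5.4) and moved to about (3.1, 5.4).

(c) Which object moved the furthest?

the red capsule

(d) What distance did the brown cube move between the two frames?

1.1

The brown cube moved from about (4.7, 7.4) to (4.7, 6.3), a distance of √(0.0² + 1.1²) ≈ 1.1.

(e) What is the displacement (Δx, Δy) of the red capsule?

(2.9, -2.8)

The red capsule started near (9.3, 6.1) and ended near (12.2, 3.3).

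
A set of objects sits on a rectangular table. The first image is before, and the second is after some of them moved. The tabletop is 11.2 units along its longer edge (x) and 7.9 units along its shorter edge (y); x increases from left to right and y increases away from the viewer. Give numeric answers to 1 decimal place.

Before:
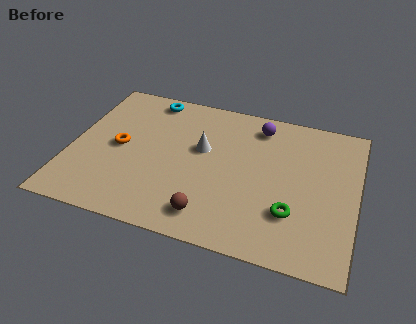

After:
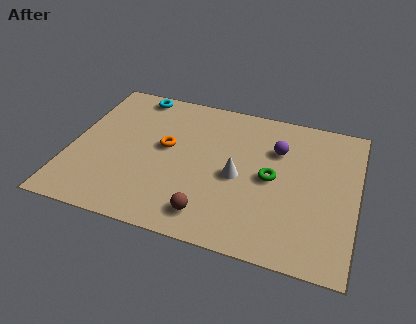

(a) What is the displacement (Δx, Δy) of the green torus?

(-0.9, 1.6)

The green torus started near (8.8, 2.3) and ended near (7.9, 3.9).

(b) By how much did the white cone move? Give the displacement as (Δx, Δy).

(1.5, -1.1)

The white cone started near (5.1, 4.7) and ended near (6.6, 3.6).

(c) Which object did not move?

the brown sphere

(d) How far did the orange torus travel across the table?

1.9

The orange torus was near (1.9, 3.9) before and (3.7, 4.4) after, so it travelled √(1.8² + 0.5²) ≈ 1.9 units.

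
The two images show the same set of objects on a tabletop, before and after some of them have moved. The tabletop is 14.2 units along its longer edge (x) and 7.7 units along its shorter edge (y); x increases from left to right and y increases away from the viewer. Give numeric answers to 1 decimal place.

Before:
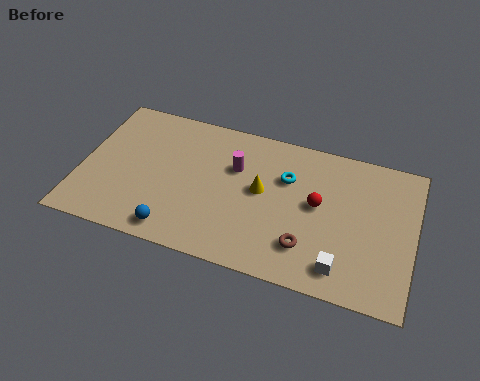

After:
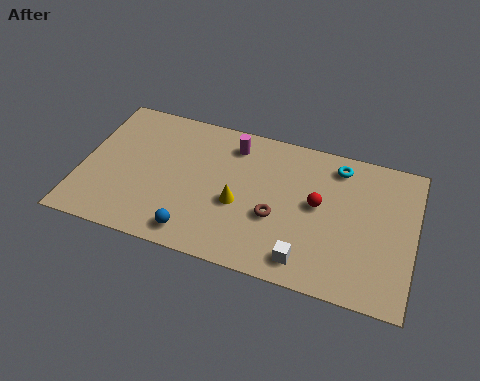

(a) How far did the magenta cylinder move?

1.2

The magenta cylinder moved from about (6.5, 5.1) to (6.3, 6.3), a distance of √(0.2² + 1.2²) ≈ 1.2.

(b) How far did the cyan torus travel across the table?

2.5

The cyan torus moved from about (8.7, 5.2) to (10.8, 6.5), a distance of √(2.1² + 1.3²) ≈ 2.5.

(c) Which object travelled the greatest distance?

the cyan torus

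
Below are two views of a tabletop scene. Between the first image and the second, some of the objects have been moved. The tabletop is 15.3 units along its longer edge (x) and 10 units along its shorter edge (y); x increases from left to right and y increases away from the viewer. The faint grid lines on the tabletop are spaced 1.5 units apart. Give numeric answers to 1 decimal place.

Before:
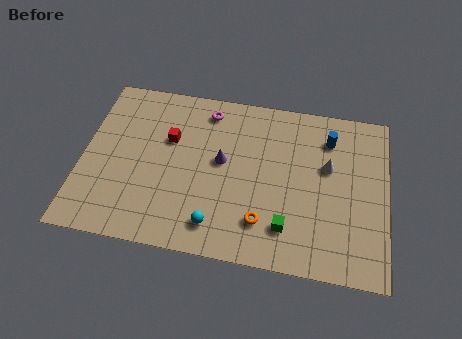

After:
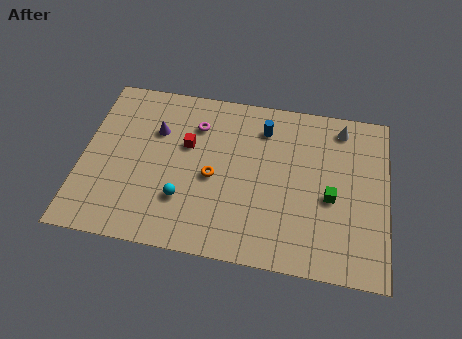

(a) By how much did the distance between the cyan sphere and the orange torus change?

-0.3

They were about 2.4 units apart before and 2.1 after — 0.3 units closer together.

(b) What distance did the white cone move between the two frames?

2.6

The white cone was near (12.3, 6.1) before and (12.9, 8.6) after, so it travelled √(0.6² + 2.5²) ≈ 2.6 units.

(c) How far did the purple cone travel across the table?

3.6

From (7.0, 5.5) to (3.6, 6.8), the purple cone covered √(3.4² + 1.3²) ≈ 3.6 units.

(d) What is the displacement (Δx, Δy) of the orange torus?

(-2.6, 2.2)

The orange torus was at about (9.2, 2.3) and moved to about (6.6, 4.5).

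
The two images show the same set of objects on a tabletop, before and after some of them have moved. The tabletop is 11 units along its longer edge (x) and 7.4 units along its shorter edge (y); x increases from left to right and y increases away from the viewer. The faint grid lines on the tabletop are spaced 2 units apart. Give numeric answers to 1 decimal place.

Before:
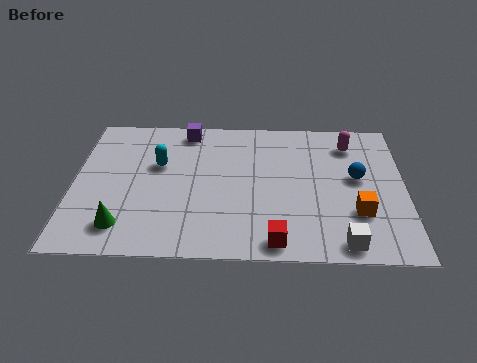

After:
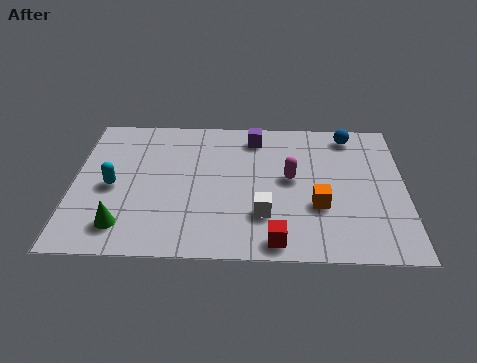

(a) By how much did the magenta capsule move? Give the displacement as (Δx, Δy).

(-2.0, -1.9)

The magenta capsule started near (9.2, 5.9) and ended near (7.2, 4.0).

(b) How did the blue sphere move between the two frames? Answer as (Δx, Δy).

(-0.2, 2.3)

The blue sphere was at about (9.4, 4.1) and moved to about (9.2, 6.4).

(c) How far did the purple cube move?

2.3

The purple cube was near (3.7, 6.5) before and (6.0, 6.2) after, so it travelled √(2.3² + 0.3²) ≈ 2.3 units.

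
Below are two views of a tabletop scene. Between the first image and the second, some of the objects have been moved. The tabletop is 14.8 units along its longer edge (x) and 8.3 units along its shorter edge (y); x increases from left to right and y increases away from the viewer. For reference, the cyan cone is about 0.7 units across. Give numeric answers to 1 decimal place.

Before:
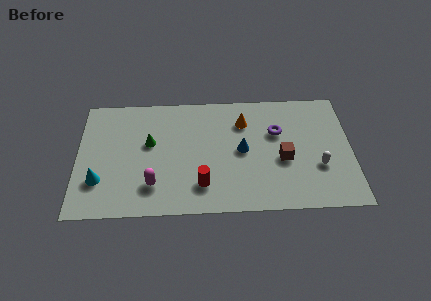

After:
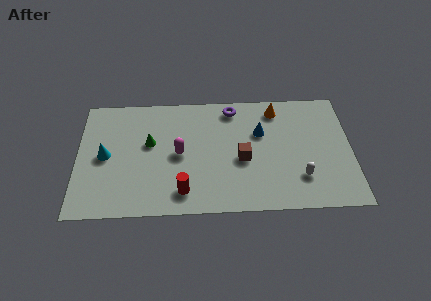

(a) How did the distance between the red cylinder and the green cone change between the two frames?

-0.3

They were about 4.1 units apart before and 3.8 after — 0.3 units closer together.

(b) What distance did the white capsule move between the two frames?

1.2

The white capsule was near (13.0, 2.9) before and (12.0, 2.2) after, so it travelled √(1.0² + 0.7²) ≈ 1.2 units.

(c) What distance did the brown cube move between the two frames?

2.2

The brown cube was near (11.1, 3.5) before and (8.9, 3.6) after, so it travelled √(2.2² + 0.1²) ≈ 2.2 units.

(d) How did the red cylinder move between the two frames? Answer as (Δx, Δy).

(-1.0, -0.4)

The red cylinder started near (6.7, 1.9) and ended near (5.7, 1.5).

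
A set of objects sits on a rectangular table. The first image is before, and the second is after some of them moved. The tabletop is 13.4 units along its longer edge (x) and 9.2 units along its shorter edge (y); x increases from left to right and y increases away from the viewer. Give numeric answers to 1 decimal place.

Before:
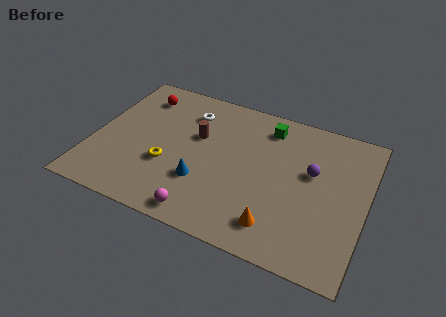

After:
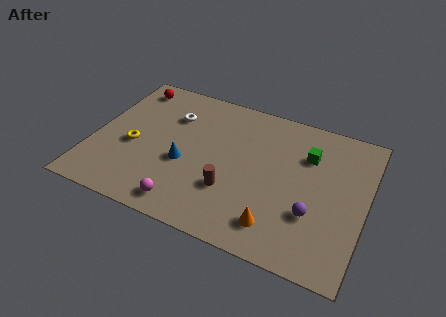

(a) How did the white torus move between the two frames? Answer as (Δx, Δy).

(-0.8, -0.5)

From the two frames, the white torus sits at roughly (4.4, 7.1) before and (3.6, 6.6) after.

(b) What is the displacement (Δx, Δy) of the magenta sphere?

(-0.9, 0.2)

The magenta sphere started near (5.9, 1.0) and ended near (5.0, 1.2).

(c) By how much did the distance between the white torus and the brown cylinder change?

+3.5

They were about 1.5 units apart before and 5.0 after — 3.5 units further apart.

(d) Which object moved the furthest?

the brown cylinder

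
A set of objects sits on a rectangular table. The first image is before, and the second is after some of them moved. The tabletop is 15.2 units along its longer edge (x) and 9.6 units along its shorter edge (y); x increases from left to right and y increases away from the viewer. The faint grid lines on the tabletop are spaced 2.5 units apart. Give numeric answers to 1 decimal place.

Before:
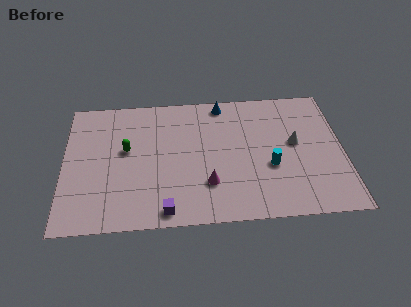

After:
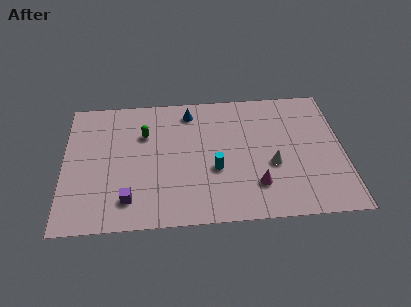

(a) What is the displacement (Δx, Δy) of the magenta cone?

(2.6, -0.3)

The magenta cone was at about (7.8, 2.7) and moved to about (10.4, 2.4).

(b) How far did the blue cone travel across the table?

1.9

From (8.7, 8.6) to (6.9, 8.1), the blue cone covered √(1.8² + 0.5²) ≈ 1.9 units.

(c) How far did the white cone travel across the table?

2.0

From (12.6, 5.3) to (11.3, 3.8), the white cone covered √(1.3² + 1.5²) ≈ 2.0 units.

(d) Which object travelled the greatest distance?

the cyan cylinder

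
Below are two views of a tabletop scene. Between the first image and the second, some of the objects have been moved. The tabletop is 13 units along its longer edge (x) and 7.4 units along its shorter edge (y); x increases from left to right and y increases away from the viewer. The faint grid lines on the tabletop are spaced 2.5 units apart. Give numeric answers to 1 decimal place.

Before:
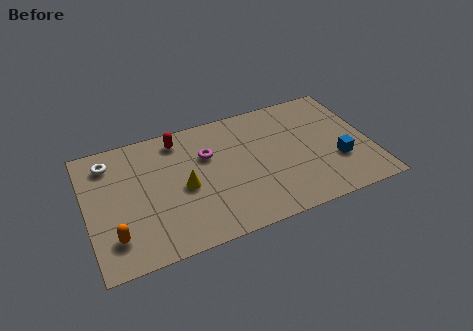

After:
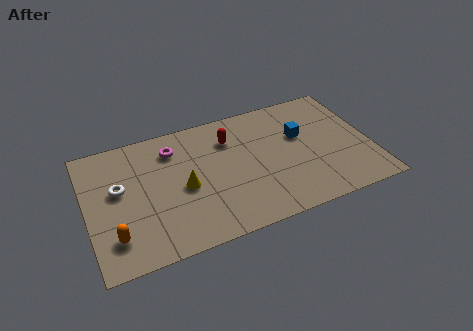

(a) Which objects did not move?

the orange capsule and the yellow cone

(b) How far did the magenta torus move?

1.7

From (5.6, 4.9) to (4.1, 5.8), the magenta torus covered √(1.5² + 0.9²) ≈ 1.7 units.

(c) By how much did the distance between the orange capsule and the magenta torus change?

-0.4

They were about 5.5 units apart before and 5.1 after — 0.4 units closer together.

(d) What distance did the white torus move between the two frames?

1.7

From (1.2, 6.0) to (1.5, 4.3), the white torus covered √(0.3² + 1.7²) ≈ 1.7 units.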